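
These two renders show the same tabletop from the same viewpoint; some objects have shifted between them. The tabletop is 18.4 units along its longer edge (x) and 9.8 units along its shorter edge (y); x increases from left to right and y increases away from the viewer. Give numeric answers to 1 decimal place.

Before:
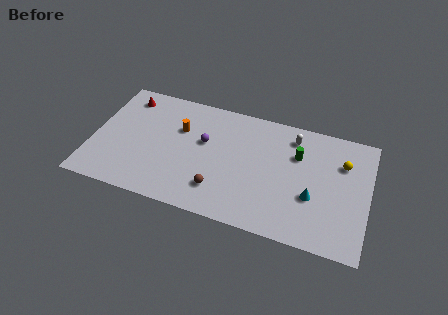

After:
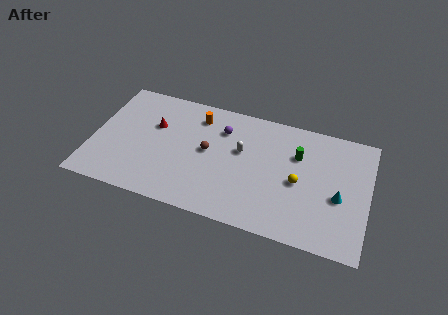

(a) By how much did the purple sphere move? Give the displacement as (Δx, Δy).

(1.1, 1.4)

The purple sphere was at about (7.4, 5.9) and moved to about (8.5, 7.3).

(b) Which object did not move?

the green cylinder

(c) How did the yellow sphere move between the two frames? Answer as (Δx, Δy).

(-2.8, -2.4)

The yellow sphere started near (16.6, 6.9) and ended near (13.8, 4.5).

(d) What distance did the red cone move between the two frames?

2.8

The red cone moved from about (1.9, 8.2) to (4.0, 6.3), a distance of √(2.1² + 1.9²) ≈ 2.8.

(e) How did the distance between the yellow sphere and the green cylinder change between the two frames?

-0.8

They were about 3.0 units apart before and 2.2 after — 0.8 units closer together.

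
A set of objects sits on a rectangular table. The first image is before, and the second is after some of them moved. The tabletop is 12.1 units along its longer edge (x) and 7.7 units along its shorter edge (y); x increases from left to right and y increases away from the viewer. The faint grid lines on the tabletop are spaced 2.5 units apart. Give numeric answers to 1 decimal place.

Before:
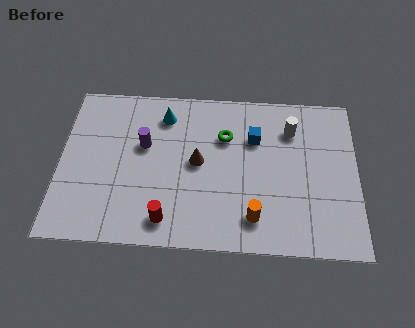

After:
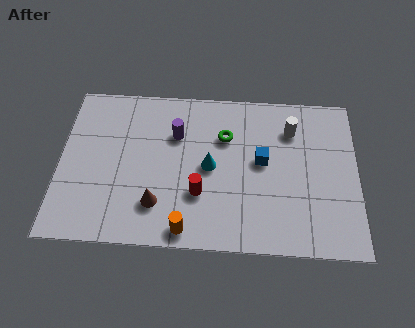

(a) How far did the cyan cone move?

3.1

The cyan cone moved from about (4.2, 6.2) to (6.1, 3.8), a distance of √(1.9² + 2.4²) ≈ 3.1.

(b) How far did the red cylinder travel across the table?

1.8

From (4.4, 1.2) to (5.7, 2.5), the red cylinder covered √(1.3² + 1.3²) ≈ 1.8 units.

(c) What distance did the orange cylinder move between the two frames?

2.8

The orange cylinder moved from about (7.9, 1.5) to (5.2, 0.8), a distance of √(2.7² + 0.7²) ≈ 2.8.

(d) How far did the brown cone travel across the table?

2.6

From (5.6, 4.0) to (4.0, 1.9), the brown cone covered √(1.6² + 2.1²) ≈ 2.6 units.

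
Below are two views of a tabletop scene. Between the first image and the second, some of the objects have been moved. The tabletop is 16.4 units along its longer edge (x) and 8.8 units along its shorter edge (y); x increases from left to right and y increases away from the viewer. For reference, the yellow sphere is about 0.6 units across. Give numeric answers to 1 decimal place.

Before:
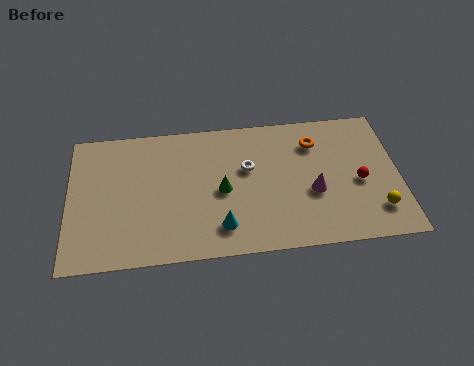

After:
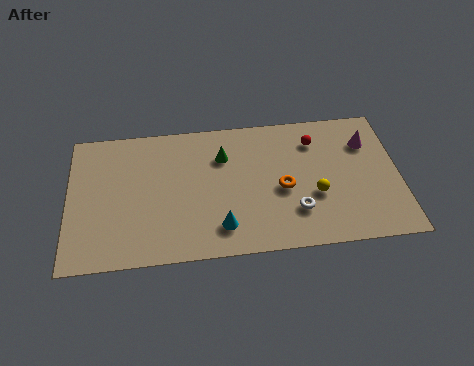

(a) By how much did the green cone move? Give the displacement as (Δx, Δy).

(0.1, 2.2)

The green cone was at about (7.6, 4.1) and moved to about (7.7, 6.3).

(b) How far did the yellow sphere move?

3.3

The yellow sphere moved from about (15.2, 2.0) to (12.2, 3.3), a distance of √(3.0² + 1.3²) ≈ 3.3.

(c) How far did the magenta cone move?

4.0

The magenta cone was near (12.1, 3.5) before and (14.9, 6.4) after, so it travelled √(2.8² + 2.9²) ≈ 4.0 units.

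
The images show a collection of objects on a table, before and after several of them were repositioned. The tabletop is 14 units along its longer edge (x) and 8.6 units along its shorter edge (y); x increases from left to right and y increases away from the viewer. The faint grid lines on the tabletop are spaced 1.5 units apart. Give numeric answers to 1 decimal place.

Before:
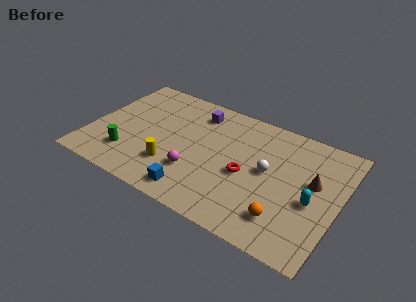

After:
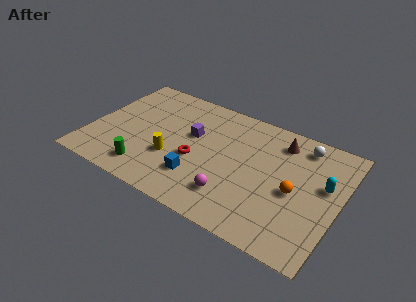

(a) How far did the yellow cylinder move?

0.6

From (4.9, 2.4) to (4.8, 3.0), the yellow cylinder covered √(0.1² + 0.6²) ≈ 0.6 units.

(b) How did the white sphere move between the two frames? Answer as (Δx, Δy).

(1.6, 2.7)

The white sphere started near (10.0, 4.6) and ended near (11.6, 7.3).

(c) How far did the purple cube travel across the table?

1.8

The purple cube moved from about (5.6, 7.0) to (5.6, 5.2), a distance of √(0.0² + 1.8²) ≈ 1.8.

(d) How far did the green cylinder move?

1.3

The green cylinder moved from about (2.4, 2.1) to (3.6, 1.5), a distance of √(1.2² + 0.6²) ≈ 1.3.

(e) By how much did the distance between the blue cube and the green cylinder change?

-1.2

The distance was about 4.1 in the first image and 2.9 in the second, so they moved 1.2 units closer together.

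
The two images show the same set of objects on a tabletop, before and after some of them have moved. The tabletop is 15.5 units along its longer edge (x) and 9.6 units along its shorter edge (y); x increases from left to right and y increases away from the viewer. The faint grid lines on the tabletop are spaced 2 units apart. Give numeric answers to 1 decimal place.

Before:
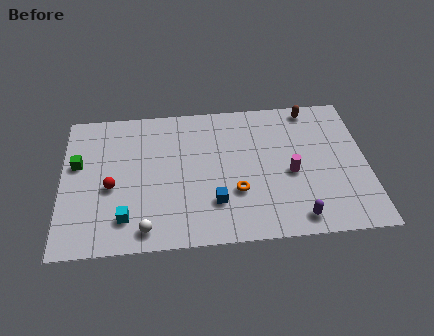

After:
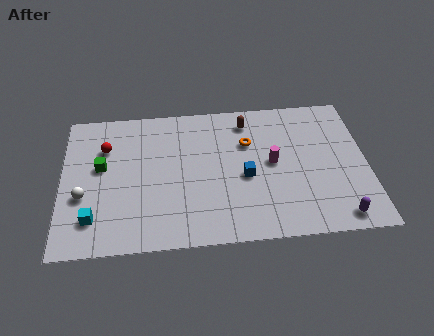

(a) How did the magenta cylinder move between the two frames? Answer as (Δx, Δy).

(-0.9, 0.8)

The magenta cylinder started near (11.6, 4.2) and ended near (10.7, 5.0).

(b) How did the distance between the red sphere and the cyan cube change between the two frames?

+2.5

They were about 2.2 units apart before and 4.7 after — 2.5 units further apart.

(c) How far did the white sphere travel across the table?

3.9

From (4.2, 1.2) to (1.1, 3.6), the white sphere covered √(3.1² + 2.4²) ≈ 3.9 units.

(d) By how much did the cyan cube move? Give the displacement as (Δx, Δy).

(-1.6, 0.1)

The cyan cube was at about (3.2, 2.0) and moved to about (1.6, 2.1).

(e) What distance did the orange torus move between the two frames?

3.4

The orange torus moved from about (8.8, 3.2) to (9.5, 6.5), a distance of √(0.7² + 3.3²) ≈ 3.4.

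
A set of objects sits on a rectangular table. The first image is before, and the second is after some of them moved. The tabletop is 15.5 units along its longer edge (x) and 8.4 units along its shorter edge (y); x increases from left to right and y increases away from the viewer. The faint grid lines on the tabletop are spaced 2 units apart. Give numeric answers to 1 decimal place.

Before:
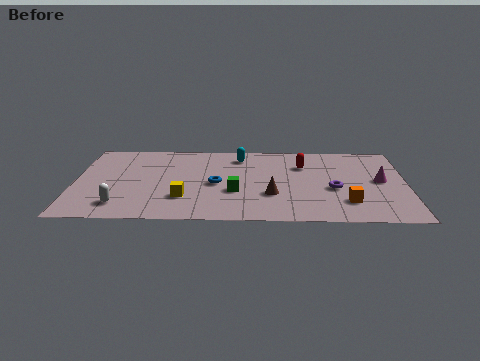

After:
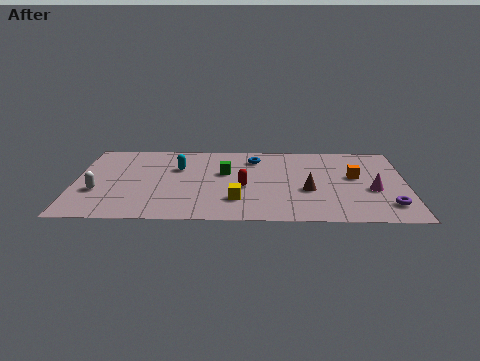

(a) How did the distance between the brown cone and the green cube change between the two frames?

+2.6

Before: roughly 1.7 units apart; after: 4.3. That's 2.6 units further apart.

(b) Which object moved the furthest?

the red capsule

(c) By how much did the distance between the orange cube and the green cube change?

+0.8

They were about 5.3 units apart before and 6.1 after — 0.8 units further apart.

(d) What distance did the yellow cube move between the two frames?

2.5

From (5.1, 2.4) to (7.6, 2.2), the yellow cube covered √(2.5² + 0.2²) ≈ 2.5 units.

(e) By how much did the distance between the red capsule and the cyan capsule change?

+0.6

They were about 3.1 units apart before and 3.7 after — 0.6 units further apart.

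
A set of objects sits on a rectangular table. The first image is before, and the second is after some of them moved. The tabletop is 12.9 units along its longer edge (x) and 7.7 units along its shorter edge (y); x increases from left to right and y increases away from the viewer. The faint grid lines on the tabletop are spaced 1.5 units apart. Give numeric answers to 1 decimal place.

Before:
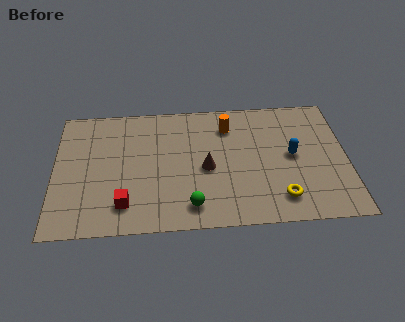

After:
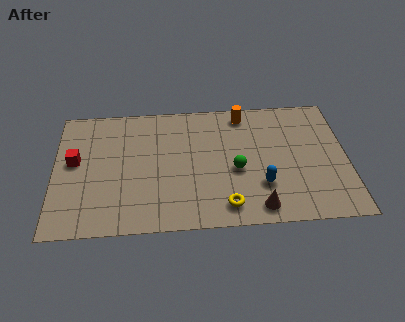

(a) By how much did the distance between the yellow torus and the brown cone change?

-2.4

They were about 3.8 units apart before and 1.4 after — 2.4 units closer together.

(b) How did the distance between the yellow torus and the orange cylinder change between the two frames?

+0.6

Before: roughly 5.0 units apart; after: 5.6. That's 0.6 units further apart.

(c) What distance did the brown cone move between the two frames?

3.3

The brown cone moved from about (6.7, 3.5) to (8.9, 1.0), a distance of √(2.2² + 2.5²) ≈ 3.3.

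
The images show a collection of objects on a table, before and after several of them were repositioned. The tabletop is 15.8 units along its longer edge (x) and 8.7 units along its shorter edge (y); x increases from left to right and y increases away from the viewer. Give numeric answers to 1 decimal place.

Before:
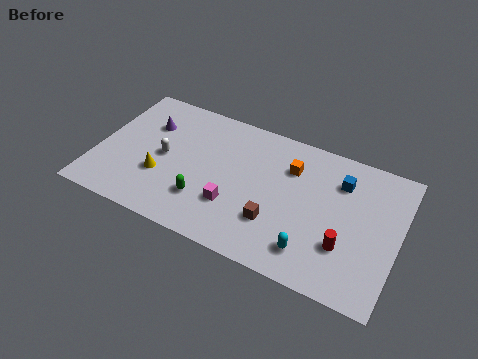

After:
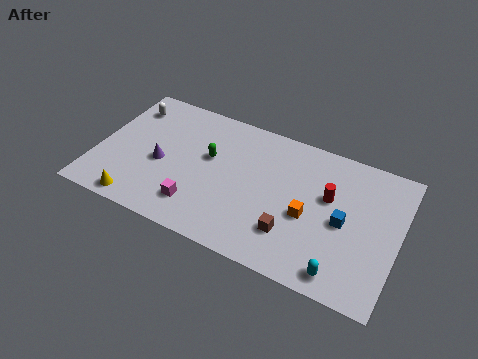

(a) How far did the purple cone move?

2.5

The purple cone was near (2.4, 6.1) before and (3.4, 3.8) after, so it travelled √(1.0² + 2.3²) ≈ 2.5 units.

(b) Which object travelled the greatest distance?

the white capsule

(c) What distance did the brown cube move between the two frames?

0.9

The brown cube was near (9.6, 2.6) before and (10.5, 2.3) after, so it travelled √(0.9² + 0.3²) ≈ 0.9 units.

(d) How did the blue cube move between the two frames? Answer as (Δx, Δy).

(0.4, -2.4)

From the two frames, the blue cube sits at roughly (12.6, 6.5) before and (13.0, 4.1) after.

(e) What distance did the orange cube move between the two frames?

2.9

The orange cube moved from about (10.0, 6.3) to (11.2, 3.7), a distance of √(1.2² + 2.6²) ≈ 2.9.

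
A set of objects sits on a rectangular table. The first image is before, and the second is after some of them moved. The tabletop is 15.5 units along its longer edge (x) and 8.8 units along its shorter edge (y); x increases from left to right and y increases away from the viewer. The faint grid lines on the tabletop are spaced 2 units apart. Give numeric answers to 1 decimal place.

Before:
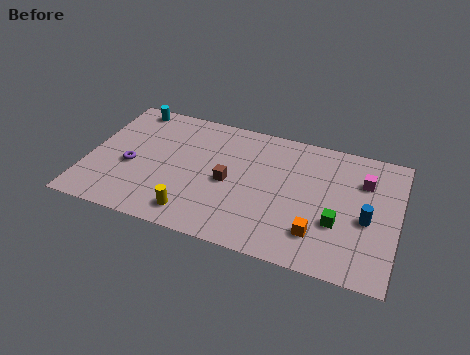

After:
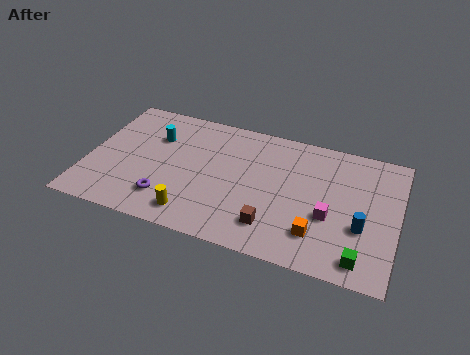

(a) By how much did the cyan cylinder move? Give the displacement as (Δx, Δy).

(1.5, -1.8)

The cyan cylinder started near (1.7, 7.9) and ended near (3.2, 6.1).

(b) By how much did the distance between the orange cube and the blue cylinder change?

-0.5

Before: roughly 2.9 units apart; after: 2.4. That's 0.5 units closer together.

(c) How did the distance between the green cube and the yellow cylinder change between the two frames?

+1.1

They were about 7.2 units apart before and 8.3 after — 1.1 units further apart.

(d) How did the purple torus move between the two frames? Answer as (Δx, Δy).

(2.0, -1.7)

The purple torus started near (2.2, 3.7) and ended near (4.2, 2.0).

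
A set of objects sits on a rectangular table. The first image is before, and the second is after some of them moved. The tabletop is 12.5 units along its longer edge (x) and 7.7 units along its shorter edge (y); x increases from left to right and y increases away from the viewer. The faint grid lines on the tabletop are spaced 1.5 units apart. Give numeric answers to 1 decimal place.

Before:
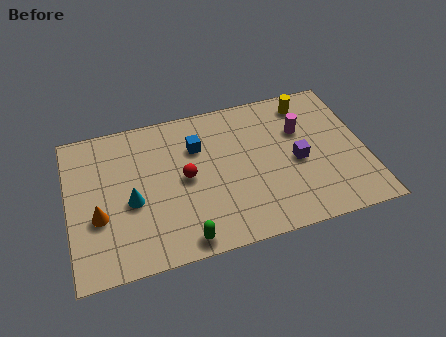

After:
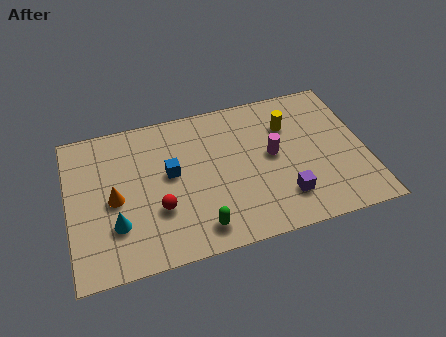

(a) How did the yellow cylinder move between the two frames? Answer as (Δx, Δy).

(-0.9, -1.0)

From the two frames, the yellow cylinder sits at roughly (10.3, 6.5) before and (9.4, 5.5) after.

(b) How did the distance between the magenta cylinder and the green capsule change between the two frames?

-2.4

They were about 6.8 units apart before and 4.4 after — 2.4 units closer together.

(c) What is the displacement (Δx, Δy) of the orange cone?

(0.7, 0.7)

The orange cone was at about (1.2, 2.9) and moved to about (1.9, 3.6).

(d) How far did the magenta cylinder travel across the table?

1.6

The magenta cylinder was near (9.9, 5.1) before and (8.6, 4.1) after, so it travelled √(1.3² + 1.0²) ≈ 1.6 units.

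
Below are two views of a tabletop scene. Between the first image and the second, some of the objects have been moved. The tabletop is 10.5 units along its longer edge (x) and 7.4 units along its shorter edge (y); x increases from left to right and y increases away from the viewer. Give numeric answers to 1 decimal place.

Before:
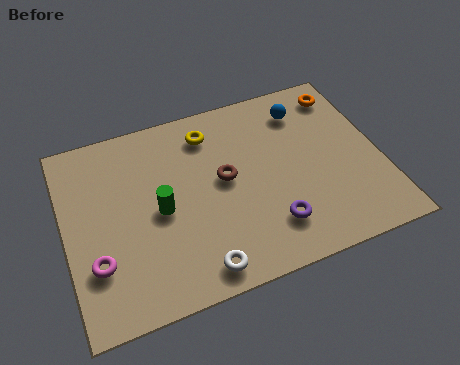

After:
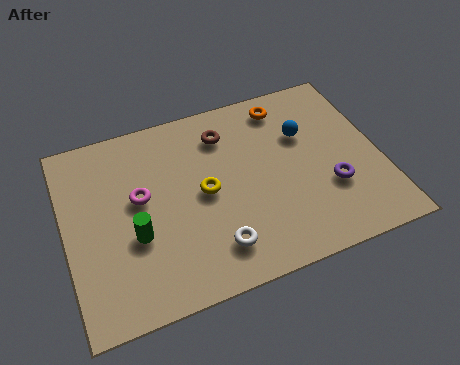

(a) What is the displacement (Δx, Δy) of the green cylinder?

(-0.9, -0.7)

From the two frames, the green cylinder sits at roughly (3.1, 3.5) before and (2.2, 2.8) after.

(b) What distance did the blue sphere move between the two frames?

1.0

The blue sphere was near (8.2, 5.9) before and (8.1, 4.9) after, so it travelled √(0.1² + 1.0²) ≈ 1.0 units.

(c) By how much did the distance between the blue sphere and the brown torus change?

-0.7

Before: roughly 3.5 units apart; after: 2.8. That's 0.7 units closer together.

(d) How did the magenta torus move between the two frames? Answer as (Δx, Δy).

(1.6, 2.0)

The magenta torus started near (0.9, 2.2) and ended near (2.5, 4.2).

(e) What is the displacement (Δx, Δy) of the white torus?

(0.6, 0.6)

The white torus was at about (4.1, 0.9) and moved to about (4.7, 1.5).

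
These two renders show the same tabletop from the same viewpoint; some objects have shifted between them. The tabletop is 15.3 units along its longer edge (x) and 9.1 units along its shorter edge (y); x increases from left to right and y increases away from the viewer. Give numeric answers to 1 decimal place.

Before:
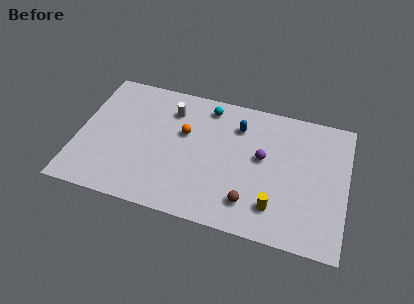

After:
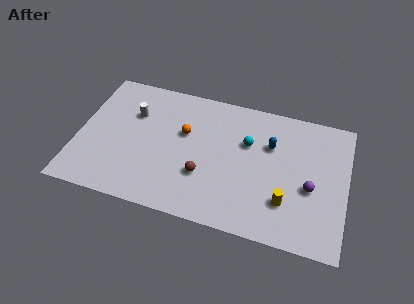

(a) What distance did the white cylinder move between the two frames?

2.2

The white cylinder was near (5.1, 7.0) before and (3.0, 6.2) after, so it travelled √(2.1² + 0.8²) ≈ 2.2 units.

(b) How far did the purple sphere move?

3.1

The purple sphere moved from about (10.5, 5.1) to (13.3, 3.8), a distance of √(2.8² + 1.3²) ≈ 3.1.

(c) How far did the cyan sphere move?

3.1

The cyan sphere moved from about (7.2, 7.8) to (9.6, 5.9), a distance of √(2.4² + 1.9²) ≈ 3.1.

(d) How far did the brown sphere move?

2.9

The brown sphere was near (10.0, 1.9) before and (7.3, 3.0) after, so it travelled √(2.7² + 1.1²) ≈ 2.9 units.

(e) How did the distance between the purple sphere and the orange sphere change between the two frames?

+3.0

Before: roughly 4.5 units apart; after: 7.5. That's 3.0 units further apart.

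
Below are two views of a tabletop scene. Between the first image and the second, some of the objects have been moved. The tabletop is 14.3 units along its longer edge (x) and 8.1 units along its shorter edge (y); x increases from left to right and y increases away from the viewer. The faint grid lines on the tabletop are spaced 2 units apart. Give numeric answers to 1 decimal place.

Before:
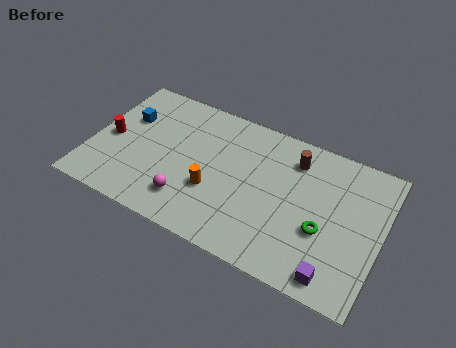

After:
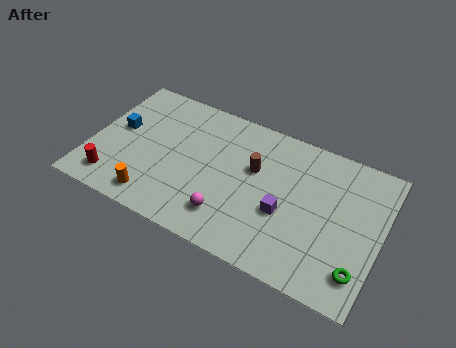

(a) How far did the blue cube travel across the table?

0.9

The blue cube moved from about (1.5, 5.3) to (1.2, 4.5), a distance of √(0.3² + 0.8²) ≈ 0.9.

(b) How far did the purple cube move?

3.5

The purple cube moved from about (12.4, 1.0) to (9.7, 3.2), a distance of √(2.7² + 2.2²) ≈ 3.5.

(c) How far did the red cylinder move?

2.5

From (0.9, 3.8) to (1.4, 1.4), the red cylinder covered √(0.5² + 2.4²) ≈ 2.5 units.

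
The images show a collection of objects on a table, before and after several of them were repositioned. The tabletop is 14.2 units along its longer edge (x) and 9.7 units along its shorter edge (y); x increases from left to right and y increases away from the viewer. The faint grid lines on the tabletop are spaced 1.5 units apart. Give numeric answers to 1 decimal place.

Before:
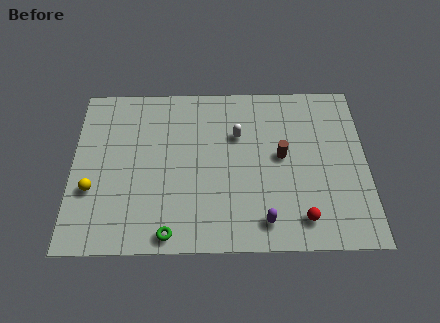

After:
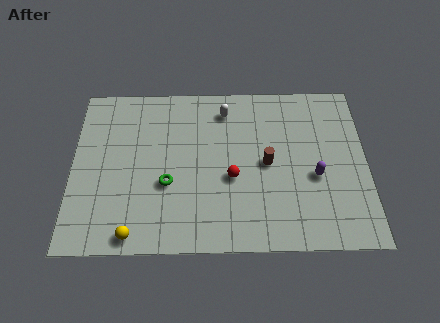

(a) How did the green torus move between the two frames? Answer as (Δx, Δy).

(-0.1, 2.8)

The green torus started near (4.7, 0.9) and ended near (4.6, 3.7).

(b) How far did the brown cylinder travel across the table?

0.8

The brown cylinder moved from about (10.1, 5.2) to (9.4, 4.8), a distance of √(0.7² + 0.4²) ≈ 0.8.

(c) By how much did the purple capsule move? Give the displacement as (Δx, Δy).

(2.5, 2.5)

The purple capsule started near (9.2, 1.5) and ended near (11.7, 4.0).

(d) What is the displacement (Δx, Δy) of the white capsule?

(-0.6, 1.5)

From the two frames, the white capsule sits at roughly (8.0, 6.5) before and (7.4, 8.0) after.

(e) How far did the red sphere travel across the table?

4.1

From (11.0, 1.6) to (7.7, 4.0), the red sphere covered √(3.3² + 2.4²) ≈ 4.1 units.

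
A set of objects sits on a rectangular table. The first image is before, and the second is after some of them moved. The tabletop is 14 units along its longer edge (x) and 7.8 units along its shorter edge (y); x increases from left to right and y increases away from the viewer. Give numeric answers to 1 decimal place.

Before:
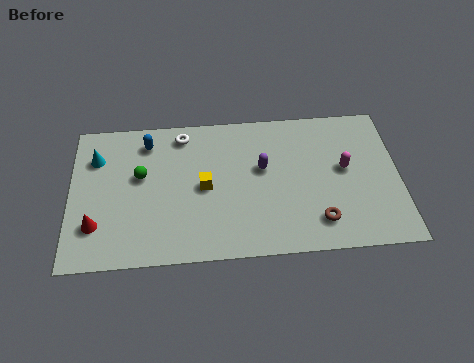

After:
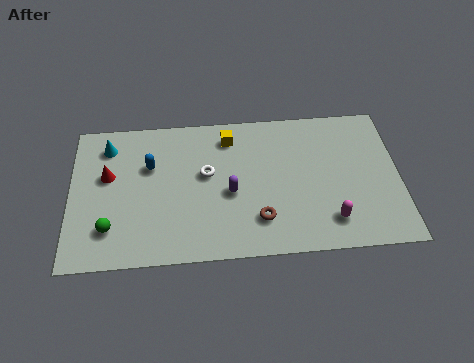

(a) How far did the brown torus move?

2.5

From (10.5, 1.6) to (8.0, 1.9), the brown torus covered √(2.5² + 0.3²) ≈ 2.5 units.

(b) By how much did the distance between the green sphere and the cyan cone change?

+2.2

Before: roughly 2.2 units apart; after: 4.4. That's 2.2 units further apart.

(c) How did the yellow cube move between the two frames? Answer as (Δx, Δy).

(1.1, 2.6)

The yellow cube started near (5.7, 3.8) and ended near (6.8, 6.4).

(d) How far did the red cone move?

2.6

The red cone moved from about (1.1, 2.1) to (1.6, 4.7), a distance of √(0.5² + 2.6²) ≈ 2.6.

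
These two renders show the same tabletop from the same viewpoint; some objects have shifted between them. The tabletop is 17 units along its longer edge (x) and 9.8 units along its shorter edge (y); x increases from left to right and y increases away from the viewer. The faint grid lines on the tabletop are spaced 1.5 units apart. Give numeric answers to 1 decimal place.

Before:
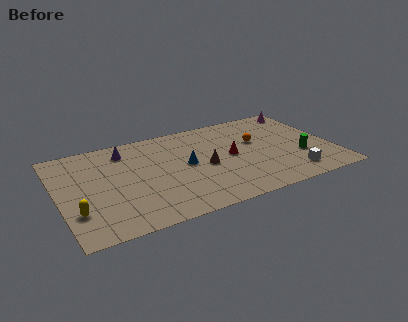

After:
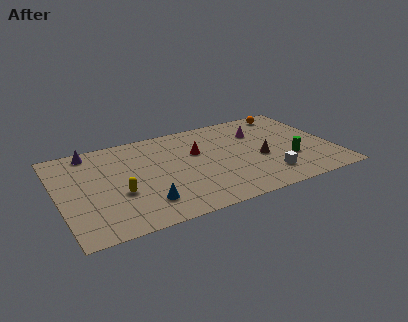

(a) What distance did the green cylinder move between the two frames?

0.7

The green cylinder was near (14.9, 3.4) before and (14.2, 3.3) after, so it travelled √(0.7² + 0.1²) ≈ 0.7 units.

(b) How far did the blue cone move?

4.1

The blue cone moved from about (7.9, 5.1) to (5.0, 2.2), a distance of √(2.9² + 2.9²) ≈ 4.1.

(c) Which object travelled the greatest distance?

the blue cone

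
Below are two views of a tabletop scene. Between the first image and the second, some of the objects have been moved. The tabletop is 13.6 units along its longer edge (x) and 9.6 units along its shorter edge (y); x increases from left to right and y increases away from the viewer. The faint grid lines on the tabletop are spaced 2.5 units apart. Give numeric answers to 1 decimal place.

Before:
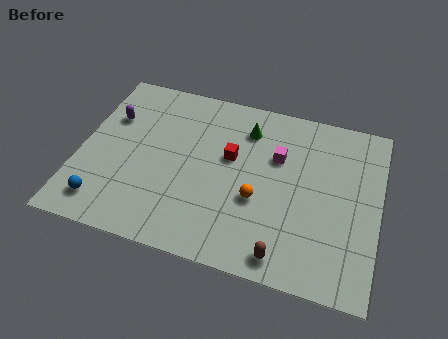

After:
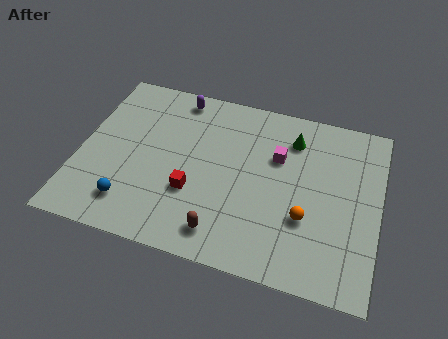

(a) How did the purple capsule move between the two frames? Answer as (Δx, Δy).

(2.9, 2.0)

The purple capsule started near (1.2, 6.5) and ended near (4.1, 8.5).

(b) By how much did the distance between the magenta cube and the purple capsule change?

-2.4

Before: roughly 7.7 units apart; after: 5.3. That's 2.4 units closer together.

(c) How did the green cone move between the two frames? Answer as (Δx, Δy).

(2.1, 0.0)

The green cone started near (7.4, 7.5) and ended near (9.5, 7.5).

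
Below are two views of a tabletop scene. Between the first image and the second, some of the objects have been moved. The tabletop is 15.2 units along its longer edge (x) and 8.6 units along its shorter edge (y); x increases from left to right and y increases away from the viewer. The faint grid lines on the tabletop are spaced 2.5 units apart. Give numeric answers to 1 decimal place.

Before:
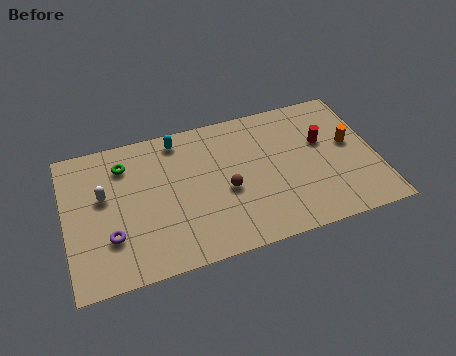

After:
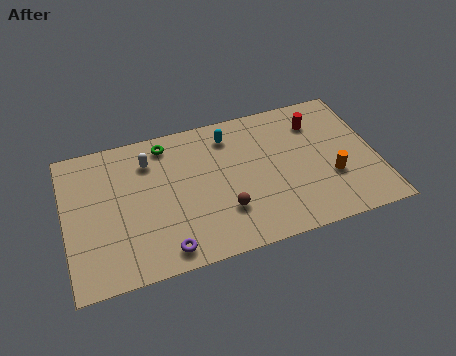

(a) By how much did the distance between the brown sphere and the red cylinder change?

+1.2

They were about 5.2 units apart before and 6.4 after — 1.2 units further apart.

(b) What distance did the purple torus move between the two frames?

2.9

From (2.1, 2.6) to (4.6, 1.1), the purple torus covered √(2.5² + 1.5²) ≈ 2.9 units.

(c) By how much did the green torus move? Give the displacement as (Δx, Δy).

(2.1, 0.7)

The green torus was at about (3.0, 6.7) and moved to about (5.1, 7.4).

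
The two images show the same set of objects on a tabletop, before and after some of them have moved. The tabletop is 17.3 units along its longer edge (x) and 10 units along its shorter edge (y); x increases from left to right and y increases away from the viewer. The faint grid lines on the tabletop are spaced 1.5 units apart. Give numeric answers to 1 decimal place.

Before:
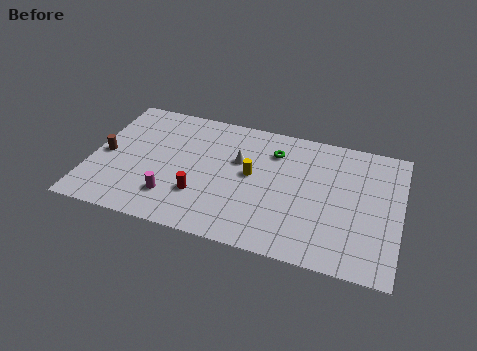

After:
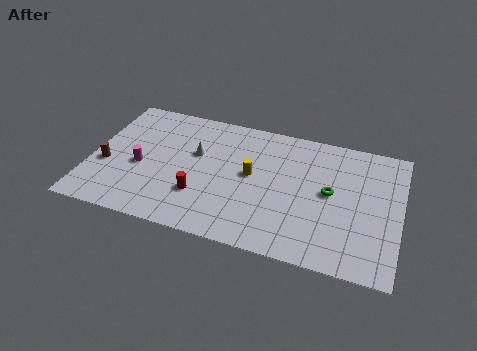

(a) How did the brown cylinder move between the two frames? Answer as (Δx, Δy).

(0.1, -0.8)

From the two frames, the brown cylinder sits at roughly (0.8, 4.7) before and (0.9, 3.9) after.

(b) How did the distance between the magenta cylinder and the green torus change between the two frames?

+3.2

The distance was about 7.4 in the first image and 10.6 in the second, so they moved 3.2 units further apart.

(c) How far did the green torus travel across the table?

4.0

The green torus was near (10.1, 7.6) before and (13.4, 5.3) after, so it travelled √(3.3² + 2.3²) ≈ 4.0 units.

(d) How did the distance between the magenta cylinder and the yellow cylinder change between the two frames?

+1.1

They were about 5.2 units apart before and 6.3 after — 1.1 units further apart.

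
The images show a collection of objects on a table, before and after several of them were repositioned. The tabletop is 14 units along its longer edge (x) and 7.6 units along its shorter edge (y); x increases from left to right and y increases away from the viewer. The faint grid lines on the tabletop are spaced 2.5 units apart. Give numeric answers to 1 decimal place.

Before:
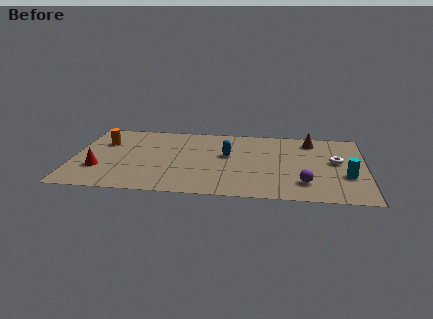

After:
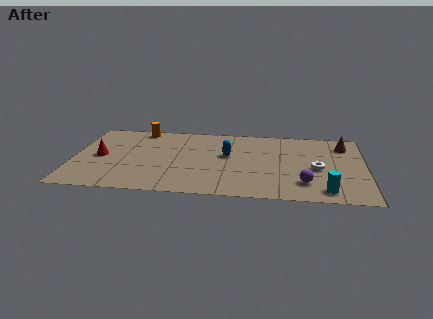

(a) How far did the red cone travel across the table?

1.3

The red cone was near (1.3, 2.4) before and (1.3, 3.7) after, so it travelled √(0.0² + 1.3²) ≈ 1.3 units.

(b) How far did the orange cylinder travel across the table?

2.3

From (1.4, 5.2) to (3.1, 6.8), the orange cylinder covered √(1.7² + 1.6²) ≈ 2.3 units.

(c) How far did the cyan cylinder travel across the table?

1.9

The cyan cylinder was near (13.1, 2.7) before and (12.1, 1.1) after, so it travelled √(1.0² + 1.6²) ≈ 1.9 units.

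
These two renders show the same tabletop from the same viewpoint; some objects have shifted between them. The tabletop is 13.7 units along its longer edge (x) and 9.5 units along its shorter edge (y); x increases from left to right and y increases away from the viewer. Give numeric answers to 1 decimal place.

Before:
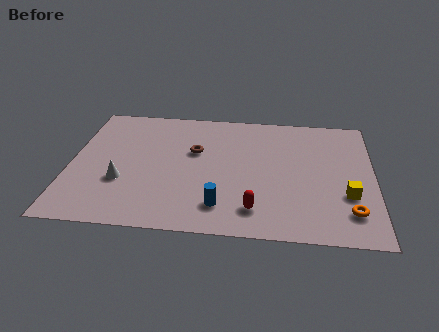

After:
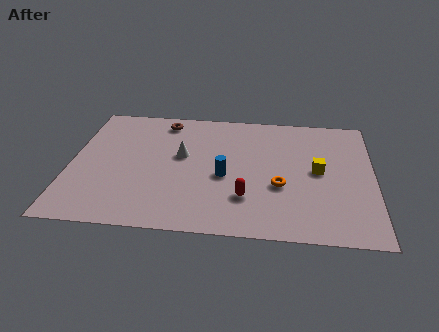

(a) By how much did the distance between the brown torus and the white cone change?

-1.3

They were about 4.1 units apart before and 2.8 after — 1.3 units closer together.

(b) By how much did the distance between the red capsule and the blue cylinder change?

+0.3

The distance was about 1.5 in the first image and 1.8 in the second, so they moved 0.3 units further apart.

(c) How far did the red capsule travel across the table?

0.9

The red capsule was near (8.4, 1.8) before and (8.0, 2.6) after, so it travelled √(0.4² + 0.8²) ≈ 0.9 units.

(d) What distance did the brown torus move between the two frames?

2.7

From (5.6, 5.9) to (4.1, 8.2), the brown torus covered √(1.5² + 2.3²) ≈ 2.7 units.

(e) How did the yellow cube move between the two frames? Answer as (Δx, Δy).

(-1.3, 1.7)

The yellow cube started near (12.5, 3.2) and ended near (11.2, 4.9).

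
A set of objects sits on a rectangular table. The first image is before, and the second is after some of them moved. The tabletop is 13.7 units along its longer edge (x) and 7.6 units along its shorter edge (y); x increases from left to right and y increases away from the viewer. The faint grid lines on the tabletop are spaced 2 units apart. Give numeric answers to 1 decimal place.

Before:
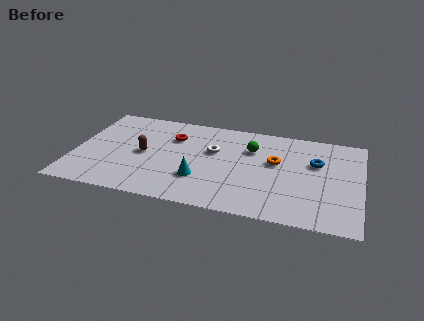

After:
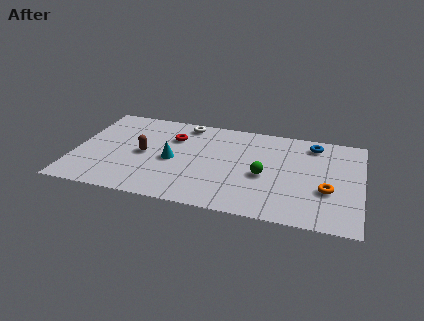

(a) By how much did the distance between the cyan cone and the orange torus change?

+3.3

Before: roughly 4.1 units apart; after: 7.4. That's 3.3 units further apart.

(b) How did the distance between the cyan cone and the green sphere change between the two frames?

+0.6

Before: roughly 3.8 units apart; after: 4.4. That's 0.6 units further apart.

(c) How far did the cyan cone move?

1.8

The cyan cone was near (6.1, 2.3) before and (4.7, 3.5) after, so it travelled √(1.4² + 1.2²) ≈ 1.8 units.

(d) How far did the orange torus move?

3.0

From (9.6, 4.5) to (12.1, 2.8), the orange torus covered √(2.5² + 1.7²) ≈ 3.0 units.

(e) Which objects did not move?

the brown capsule and the red torus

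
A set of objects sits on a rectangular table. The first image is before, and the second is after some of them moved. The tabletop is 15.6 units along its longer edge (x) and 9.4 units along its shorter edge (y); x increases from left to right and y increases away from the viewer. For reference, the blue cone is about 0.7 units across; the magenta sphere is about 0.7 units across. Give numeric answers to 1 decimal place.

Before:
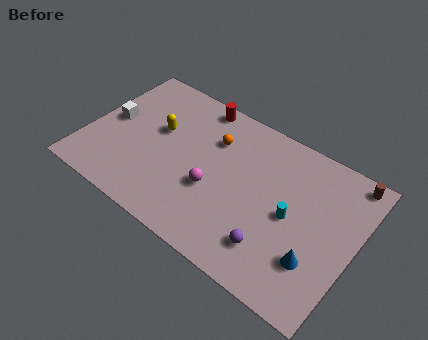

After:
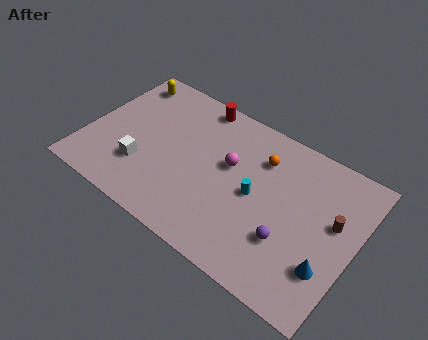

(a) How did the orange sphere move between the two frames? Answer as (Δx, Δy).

(2.8, 0.3)

The orange sphere started near (7.0, 6.7) and ended near (9.8, 7.0).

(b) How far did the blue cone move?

0.7

From (13.7, 2.7) to (14.4, 2.7), the blue cone covered √(0.7² + 0.0²) ≈ 0.7 units.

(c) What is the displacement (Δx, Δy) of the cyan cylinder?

(-2.1, 0.1)

The cyan cylinder was at about (12.0, 4.5) and moved to about (9.9, 4.6).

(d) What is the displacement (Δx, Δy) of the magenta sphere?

(0.6, 2.0)

The magenta sphere started near (7.6, 3.6) and ended near (8.2, 5.6).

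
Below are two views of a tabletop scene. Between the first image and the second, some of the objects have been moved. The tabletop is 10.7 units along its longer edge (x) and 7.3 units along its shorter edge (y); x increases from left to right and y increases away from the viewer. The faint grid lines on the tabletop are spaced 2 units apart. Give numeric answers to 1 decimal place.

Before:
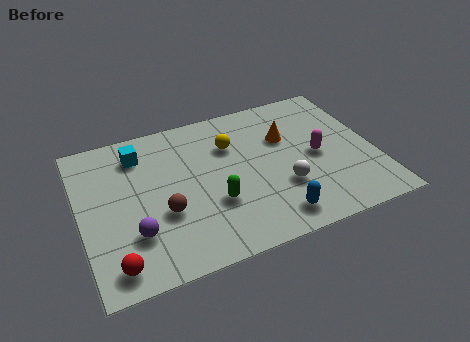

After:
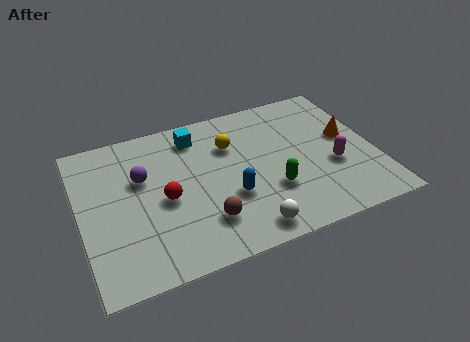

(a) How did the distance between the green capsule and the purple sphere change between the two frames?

+2.1

Before: roughly 2.9 units apart; after: 5.0. That's 2.1 units further apart.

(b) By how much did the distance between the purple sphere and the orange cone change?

+1.1

Before: roughly 6.4 units apart; after: 7.5. That's 1.1 units further apart.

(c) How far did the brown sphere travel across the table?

1.7

From (2.9, 2.7) to (4.3, 1.8), the brown sphere covered √(1.4² + 0.9²) ≈ 1.7 units.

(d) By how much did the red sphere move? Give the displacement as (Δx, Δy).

(2.0, 2.3)

From the two frames, the red sphere sits at roughly (1.0, 1.0) before and (3.0, 3.3) after.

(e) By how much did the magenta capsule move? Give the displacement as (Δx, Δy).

(0.5, -0.7)

The magenta capsule started near (8.6, 3.5) and ended near (9.1, 2.8).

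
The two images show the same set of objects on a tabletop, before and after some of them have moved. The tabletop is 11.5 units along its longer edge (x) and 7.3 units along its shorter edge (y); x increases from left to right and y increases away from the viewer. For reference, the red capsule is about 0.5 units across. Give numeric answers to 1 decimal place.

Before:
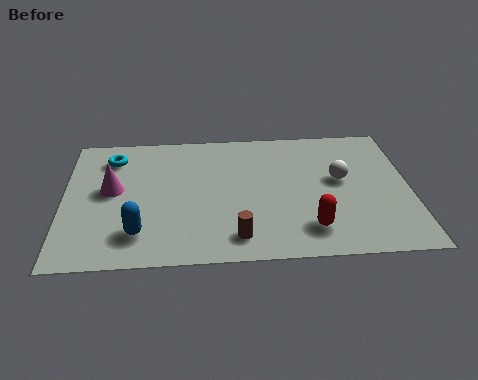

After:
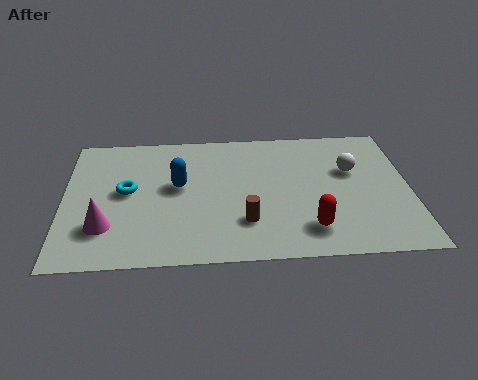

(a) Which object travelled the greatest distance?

the blue capsule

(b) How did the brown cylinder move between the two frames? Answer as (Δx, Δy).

(0.3, 0.8)

The brown cylinder was at about (5.7, 1.2) and moved to about (6.0, 2.0).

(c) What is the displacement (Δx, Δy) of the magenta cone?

(-0.2, -2.0)

The magenta cone was at about (1.6, 4.0) and moved to about (1.4, 2.0).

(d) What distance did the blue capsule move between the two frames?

2.8

The blue capsule moved from about (2.5, 1.6) to (3.8, 4.1), a distance of √(1.3² + 2.5²) ≈ 2.8.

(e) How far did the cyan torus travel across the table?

2.0

The cyan torus moved from about (1.6, 5.8) to (2.1, 3.9), a distance of √(0.5² + 1.9²) ≈ 2.0.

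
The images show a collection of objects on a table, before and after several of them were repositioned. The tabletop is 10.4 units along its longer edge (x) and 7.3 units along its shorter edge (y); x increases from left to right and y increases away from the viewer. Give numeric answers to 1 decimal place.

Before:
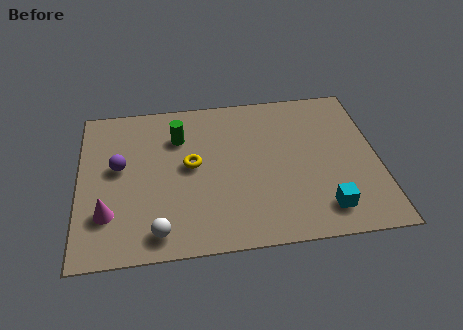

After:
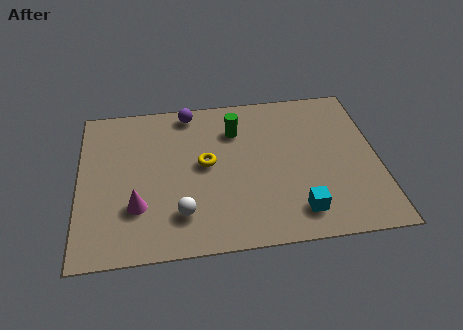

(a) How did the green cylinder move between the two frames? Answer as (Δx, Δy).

(2.0, 0.1)

The green cylinder was at about (3.5, 5.3) and moved to about (5.5, 5.4).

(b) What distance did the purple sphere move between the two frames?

3.5

From (1.4, 4.1) to (3.9, 6.5), the purple sphere covered √(2.5² + 2.4²) ≈ 3.5 units.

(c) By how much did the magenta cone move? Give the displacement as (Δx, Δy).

(1.0, 0.2)

The magenta cone started near (1.0, 2.0) and ended near (2.0, 2.2).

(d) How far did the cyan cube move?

0.9

From (8.4, 1.3) to (7.5, 1.3), the cyan cube covered √(0.9² + 0.0²) ≈ 0.9 units.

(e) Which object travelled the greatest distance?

the purple sphere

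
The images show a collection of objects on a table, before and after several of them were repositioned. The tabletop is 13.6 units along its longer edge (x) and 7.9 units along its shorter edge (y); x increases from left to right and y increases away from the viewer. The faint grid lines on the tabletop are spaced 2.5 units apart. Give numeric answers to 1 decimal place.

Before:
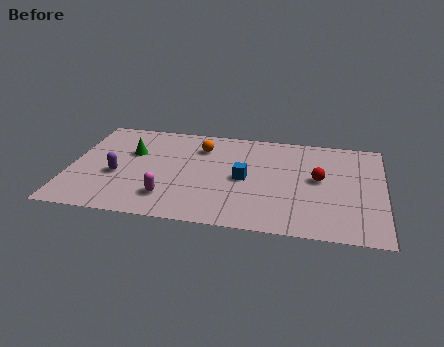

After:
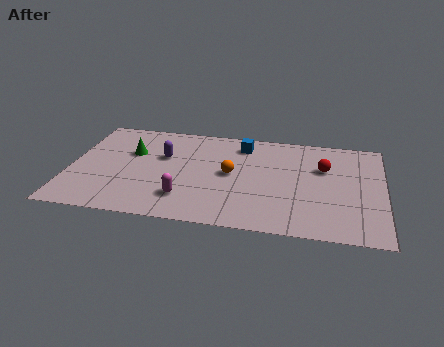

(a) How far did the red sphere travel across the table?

0.9

From (10.8, 4.3) to (11.0, 5.2), the red sphere covered √(0.2² + 0.9²) ≈ 0.9 units.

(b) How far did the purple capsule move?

2.6

The purple capsule was near (2.1, 3.2) before and (4.0, 5.0) after, so it travelled √(1.9² + 1.8²) ≈ 2.6 units.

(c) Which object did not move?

the green cone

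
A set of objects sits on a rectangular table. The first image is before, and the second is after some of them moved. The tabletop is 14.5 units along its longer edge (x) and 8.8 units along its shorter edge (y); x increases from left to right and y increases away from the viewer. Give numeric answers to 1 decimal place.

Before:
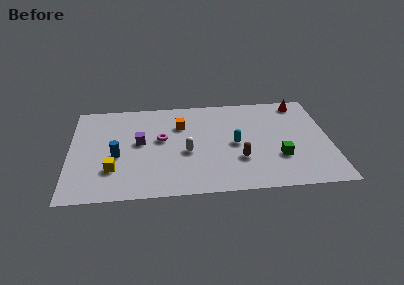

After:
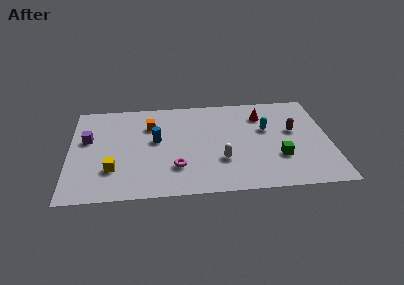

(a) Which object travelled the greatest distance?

the brown capsule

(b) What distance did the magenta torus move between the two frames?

2.7

The magenta torus was near (5.1, 5.0) before and (5.9, 2.4) after, so it travelled √(0.8² + 2.6²) ≈ 2.7 units.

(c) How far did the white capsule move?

2.1

From (6.5, 3.7) to (8.4, 2.8), the white capsule covered √(1.9² + 0.9²) ≈ 2.1 units.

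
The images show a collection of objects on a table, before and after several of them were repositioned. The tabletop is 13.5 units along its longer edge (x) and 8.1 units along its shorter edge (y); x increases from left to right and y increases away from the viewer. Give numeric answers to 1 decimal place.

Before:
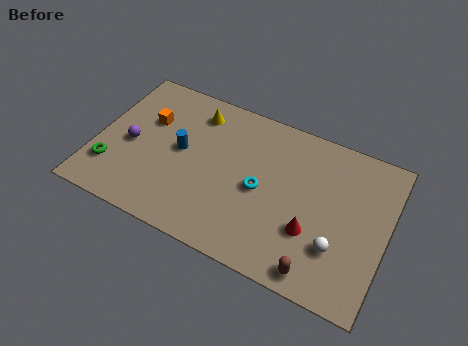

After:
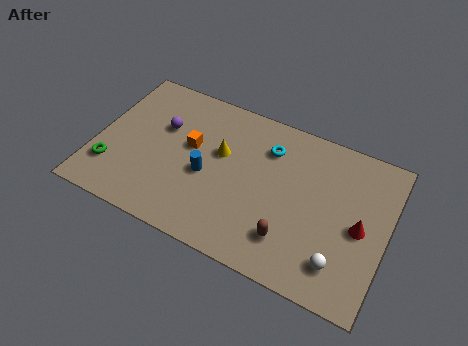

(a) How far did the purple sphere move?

2.0

From (1.6, 3.7) to (2.9, 5.2), the purple sphere covered √(1.3² + 1.5²) ≈ 2.0 units.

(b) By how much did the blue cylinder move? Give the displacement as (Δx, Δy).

(1.3, -0.8)

The blue cylinder was at about (3.9, 4.3) and moved to about (5.2, 3.5).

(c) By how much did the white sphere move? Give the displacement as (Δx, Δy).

(0.2, -0.7)

From the two frames, the white sphere sits at roughly (11.4, 2.4) before and (11.6, 1.7) after.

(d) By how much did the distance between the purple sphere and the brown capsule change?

-2.3

They were about 9.5 units apart before and 7.2 after — 2.3 units closer together.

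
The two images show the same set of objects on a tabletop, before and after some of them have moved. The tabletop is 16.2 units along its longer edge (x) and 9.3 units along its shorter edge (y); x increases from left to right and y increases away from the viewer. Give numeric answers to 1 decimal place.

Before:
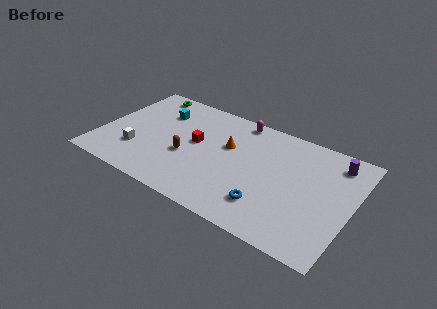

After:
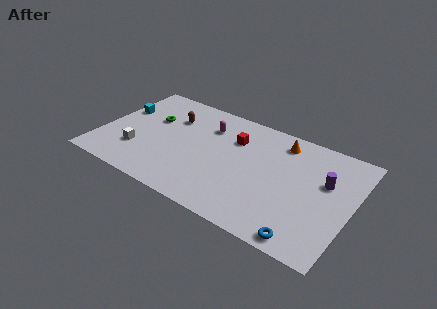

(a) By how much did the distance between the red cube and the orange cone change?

+1.0

Before: roughly 2.1 units apart; after: 3.1. That's 1.0 units further apart.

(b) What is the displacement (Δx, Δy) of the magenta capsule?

(-1.8, -1.5)

From the two frames, the magenta capsule sits at roughly (8.4, 8.4) before and (6.6, 6.9) after.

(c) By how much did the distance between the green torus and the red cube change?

+0.4

The distance was about 5.0 in the first image and 5.4 in the second, so they moved 0.4 units further apart.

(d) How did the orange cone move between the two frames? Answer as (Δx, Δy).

(3.2, 2.0)

The orange cone was at about (8.1, 5.8) and moved to about (11.3, 7.8).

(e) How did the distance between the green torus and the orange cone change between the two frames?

+2.1

Before: roughly 6.4 units apart; after: 8.5. That's 2.1 units further apart.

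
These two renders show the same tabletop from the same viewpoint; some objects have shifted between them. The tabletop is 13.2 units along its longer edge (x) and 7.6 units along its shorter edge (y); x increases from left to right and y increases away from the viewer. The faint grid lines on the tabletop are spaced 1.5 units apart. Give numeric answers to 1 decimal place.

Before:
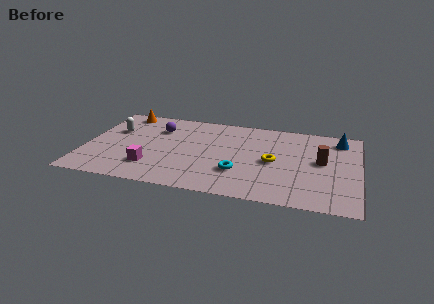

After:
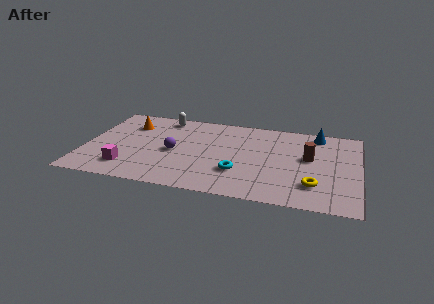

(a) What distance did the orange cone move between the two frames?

1.2

The orange cone was near (1.6, 6.7) before and (2.0, 5.6) after, so it travelled √(0.4² + 1.1²) ≈ 1.2 units.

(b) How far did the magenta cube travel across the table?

1.1

From (3.3, 1.9) to (2.2, 1.6), the magenta cube covered √(1.1² + 0.3²) ≈ 1.1 units.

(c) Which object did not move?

the cyan torus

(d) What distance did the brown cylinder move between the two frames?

0.6

The brown cylinder moved from about (11.4, 4.1) to (10.8, 4.3), a distance of √(0.6² + 0.2²) ≈ 0.6.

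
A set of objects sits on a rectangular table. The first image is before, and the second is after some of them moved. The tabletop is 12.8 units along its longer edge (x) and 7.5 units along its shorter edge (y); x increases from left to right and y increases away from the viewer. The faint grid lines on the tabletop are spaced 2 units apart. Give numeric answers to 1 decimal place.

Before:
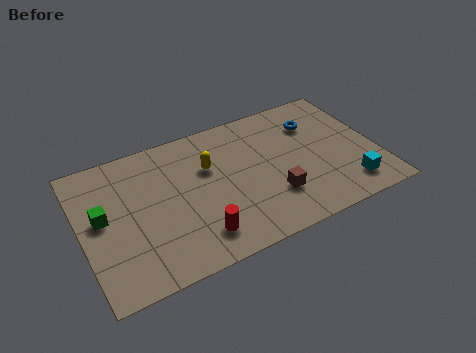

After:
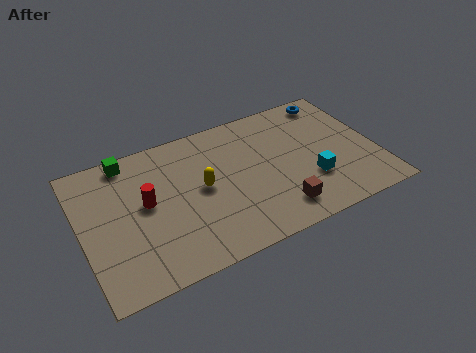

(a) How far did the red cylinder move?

3.2

The red cylinder moved from about (4.7, 1.5) to (2.8, 4.1), a distance of √(1.9² + 2.6²) ≈ 3.2.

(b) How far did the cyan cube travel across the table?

1.8

The cyan cube moved from about (11.3, 1.4) to (9.8, 2.4), a distance of √(1.5² + 1.0²) ≈ 1.8.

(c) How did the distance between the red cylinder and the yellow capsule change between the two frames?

-1.1

They were about 3.5 units apart before and 2.4 after — 1.1 units closer together.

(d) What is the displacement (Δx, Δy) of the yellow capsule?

(-0.4, -1.0)

The yellow capsule started near (5.6, 4.9) and ended near (5.2, 3.9).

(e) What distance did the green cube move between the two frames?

3.0

From (0.9, 4.1) to (2.3, 6.7), the green cube covered √(1.4² + 2.6²) ≈ 3.0 units.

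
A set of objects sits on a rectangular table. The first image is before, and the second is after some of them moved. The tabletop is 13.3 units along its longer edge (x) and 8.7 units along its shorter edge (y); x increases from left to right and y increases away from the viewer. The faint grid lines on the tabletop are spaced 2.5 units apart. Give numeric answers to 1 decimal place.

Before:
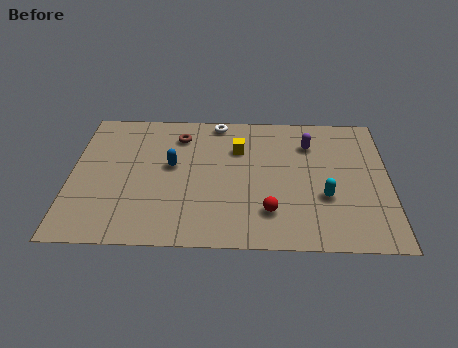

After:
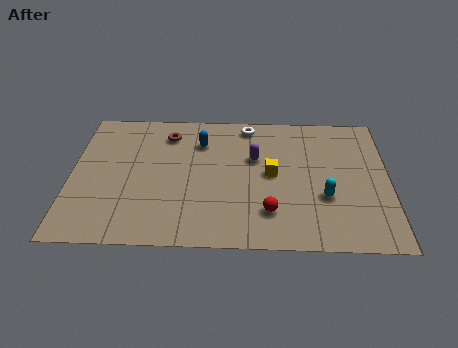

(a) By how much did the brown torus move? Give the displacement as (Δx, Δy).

(-0.5, 0.1)

The brown torus was at about (4.5, 6.9) and moved to about (4.0, 7.0).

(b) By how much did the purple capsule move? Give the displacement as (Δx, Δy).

(-2.3, -1.0)

The purple capsule was at about (10.0, 6.5) and moved to about (7.7, 5.5).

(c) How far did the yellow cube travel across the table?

2.1

The yellow cube was near (7.0, 6.1) before and (8.4, 4.5) after, so it travelled √(1.4² + 1.6²) ≈ 2.1 units.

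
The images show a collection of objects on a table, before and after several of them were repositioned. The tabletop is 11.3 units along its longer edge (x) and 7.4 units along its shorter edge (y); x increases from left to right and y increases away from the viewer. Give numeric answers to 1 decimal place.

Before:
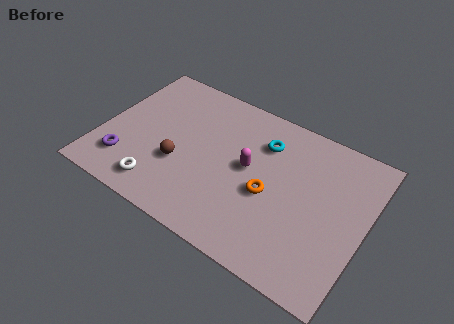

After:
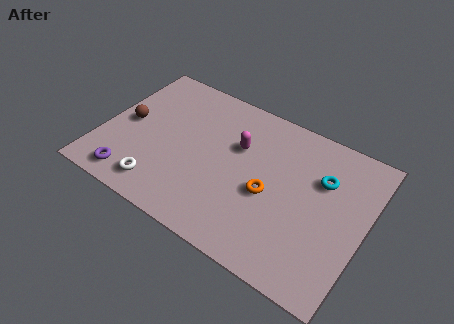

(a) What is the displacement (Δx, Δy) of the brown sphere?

(-2.5, 1.0)

The brown sphere started near (3.5, 2.7) and ended near (1.0, 3.7).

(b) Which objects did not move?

the white torus and the orange torus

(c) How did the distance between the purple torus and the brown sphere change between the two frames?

+0.4

The distance was about 2.4 in the first image and 2.8 in the second, so they moved 0.4 units further apart.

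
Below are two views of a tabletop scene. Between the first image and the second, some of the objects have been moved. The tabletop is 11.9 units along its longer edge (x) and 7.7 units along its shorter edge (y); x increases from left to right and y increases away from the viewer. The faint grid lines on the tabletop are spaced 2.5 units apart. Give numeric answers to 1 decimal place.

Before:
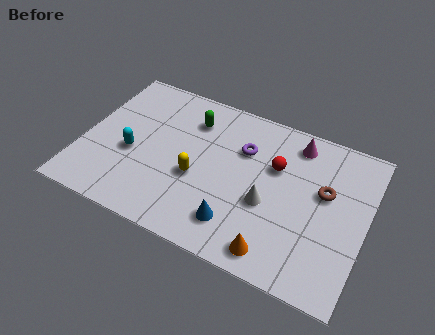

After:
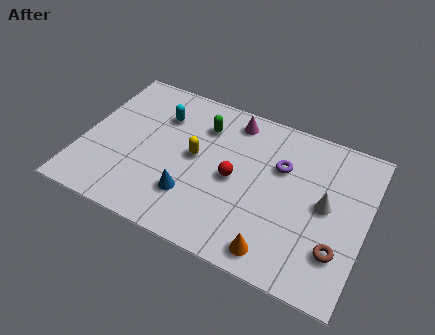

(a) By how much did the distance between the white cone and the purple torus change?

-0.3

The distance was about 2.6 in the first image and 2.3 in the second, so they moved 0.3 units closer together.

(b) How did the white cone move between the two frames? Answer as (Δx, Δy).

(2.3, 0.9)

The white cone started near (7.9, 3.1) and ended near (10.2, 4.0).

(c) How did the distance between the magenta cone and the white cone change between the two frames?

+1.4

The distance was about 3.5 in the first image and 4.9 in the second, so they moved 1.4 units further apart.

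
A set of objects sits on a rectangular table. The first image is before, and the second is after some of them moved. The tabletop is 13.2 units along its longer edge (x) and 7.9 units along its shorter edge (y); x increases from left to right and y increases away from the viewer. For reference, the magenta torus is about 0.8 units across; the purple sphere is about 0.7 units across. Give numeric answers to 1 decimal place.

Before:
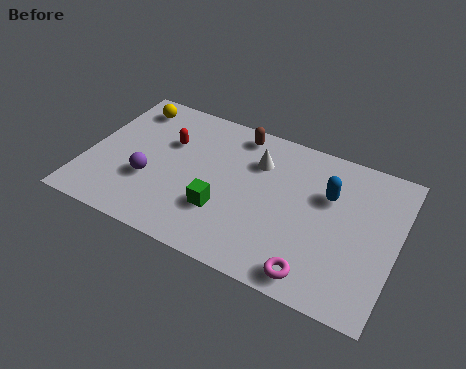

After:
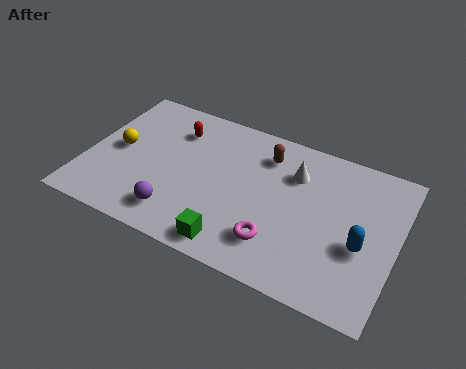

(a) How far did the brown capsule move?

1.5

The brown capsule was near (6.1, 6.9) before and (7.4, 6.2) after, so it travelled √(1.3² + 0.7²) ≈ 1.5 units.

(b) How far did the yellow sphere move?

2.6

The yellow sphere was near (1.4, 6.6) before and (1.3, 4.0) after, so it travelled √(0.1² + 2.6²) ≈ 2.6 units.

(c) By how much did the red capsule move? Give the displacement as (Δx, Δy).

(0.2, 0.8)

The red capsule was at about (3.3, 5.2) and moved to about (3.5, 6.0).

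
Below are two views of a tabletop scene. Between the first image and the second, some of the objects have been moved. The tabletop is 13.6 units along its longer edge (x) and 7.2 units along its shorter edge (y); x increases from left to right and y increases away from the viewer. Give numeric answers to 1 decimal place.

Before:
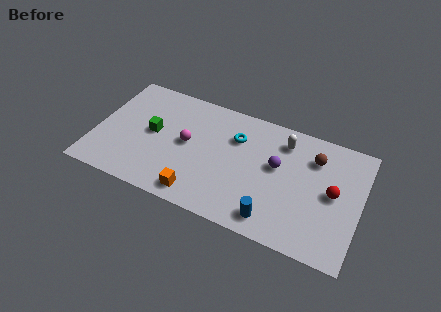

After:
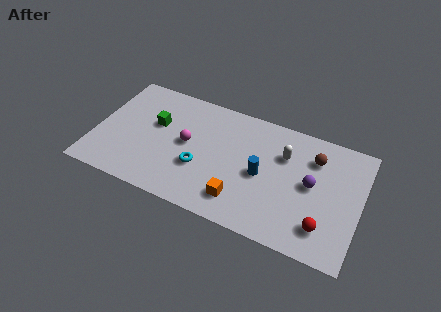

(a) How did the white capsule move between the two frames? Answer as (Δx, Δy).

(0.1, -0.8)

The white capsule was at about (9.5, 5.8) and moved to about (9.6, 5.0).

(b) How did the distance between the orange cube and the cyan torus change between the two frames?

-1.9

The distance was about 4.4 in the first image and 2.5 in the second, so they moved 1.9 units closer together.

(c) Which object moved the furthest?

the cyan torus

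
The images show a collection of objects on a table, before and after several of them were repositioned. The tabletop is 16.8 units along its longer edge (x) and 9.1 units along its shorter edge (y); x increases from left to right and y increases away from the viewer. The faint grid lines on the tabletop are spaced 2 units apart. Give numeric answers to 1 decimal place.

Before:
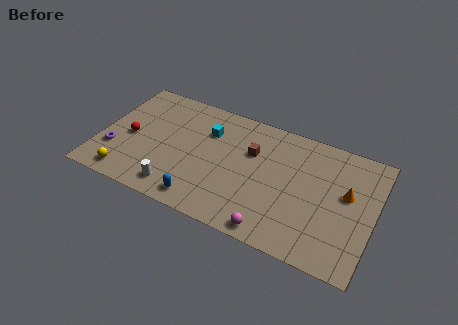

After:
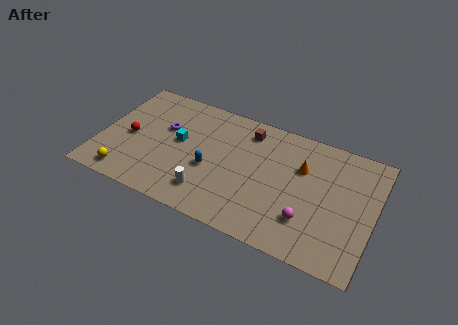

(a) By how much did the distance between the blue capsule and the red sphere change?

-0.6

The distance was about 5.7 in the first image and 5.1 in the second, so they moved 0.6 units closer together.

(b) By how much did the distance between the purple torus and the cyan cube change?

-5.3

Before: roughly 6.5 units apart; after: 1.2. That's 5.3 units closer together.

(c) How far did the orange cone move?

2.9

The orange cone was near (15.1, 5.3) before and (12.3, 6.1) after, so it travelled √(2.8² + 0.8²) ≈ 2.9 units.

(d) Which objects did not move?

the red sphere and the yellow sphere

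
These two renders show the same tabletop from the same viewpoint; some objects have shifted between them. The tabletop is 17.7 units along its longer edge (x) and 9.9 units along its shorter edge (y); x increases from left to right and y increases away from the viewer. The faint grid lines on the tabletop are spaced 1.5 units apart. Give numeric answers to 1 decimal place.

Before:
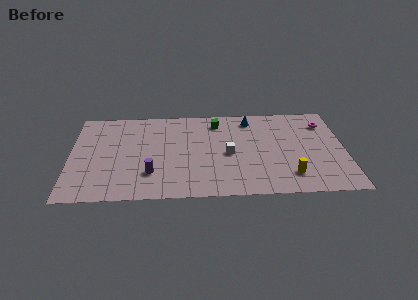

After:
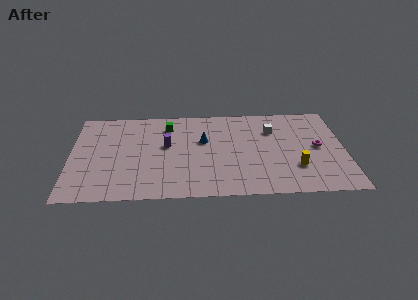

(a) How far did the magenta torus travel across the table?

2.6

The magenta torus was near (16.5, 7.7) before and (16.0, 5.1) after, so it travelled √(0.5² + 2.6²) ≈ 2.6 units.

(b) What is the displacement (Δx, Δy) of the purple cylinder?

(1.0, 3.0)

The purple cylinder started near (5.2, 2.7) and ended near (6.2, 5.7).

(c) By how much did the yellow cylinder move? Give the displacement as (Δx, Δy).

(0.4, 0.8)

The yellow cylinder started near (14.1, 2.1) and ended near (14.5, 2.9).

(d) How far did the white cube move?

3.8

The white cube moved from about (10.2, 4.6) to (13.1, 7.1), a distance of √(2.9² + 2.5²) ≈ 3.8.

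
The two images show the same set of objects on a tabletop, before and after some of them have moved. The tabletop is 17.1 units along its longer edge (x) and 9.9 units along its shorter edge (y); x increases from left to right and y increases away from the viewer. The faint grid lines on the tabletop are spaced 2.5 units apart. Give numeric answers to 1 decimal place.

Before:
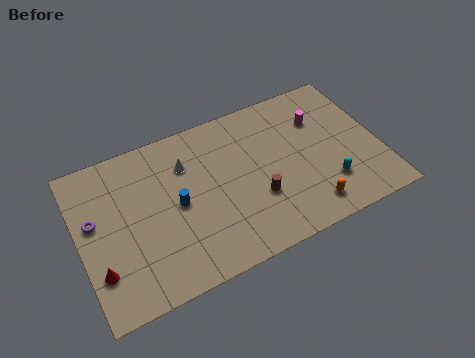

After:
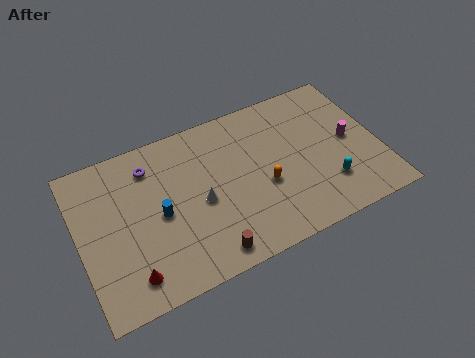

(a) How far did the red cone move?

1.9

From (0.9, 2.7) to (2.5, 1.7), the red cone covered √(1.6² + 1.0²) ≈ 1.9 units.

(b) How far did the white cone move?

2.7

The white cone was near (6.3, 7.2) before and (6.8, 4.5) after, so it travelled √(0.5² + 2.7²) ≈ 2.7 units.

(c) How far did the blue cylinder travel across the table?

1.0

From (5.5, 4.9) to (4.5, 4.7), the blue cylinder covered √(1.0² + 0.2²) ≈ 1.0 units.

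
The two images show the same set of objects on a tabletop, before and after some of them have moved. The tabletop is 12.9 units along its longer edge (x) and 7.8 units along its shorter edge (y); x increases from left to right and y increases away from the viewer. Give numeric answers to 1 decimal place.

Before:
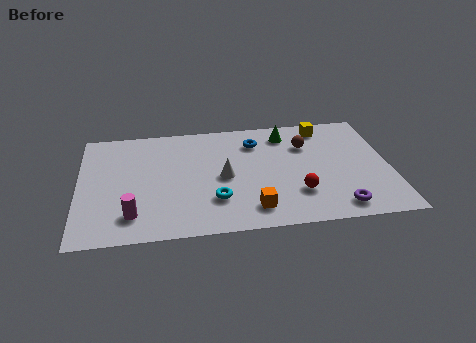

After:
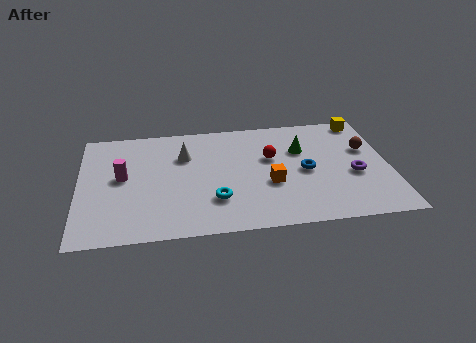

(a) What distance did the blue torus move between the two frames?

3.0

The blue torus was near (7.4, 6.0) before and (9.4, 3.7) after, so it travelled √(2.0² + 2.3²) ≈ 3.0 units.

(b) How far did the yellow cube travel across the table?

1.7

The yellow cube moved from about (10.3, 6.7) to (12.0, 7.0), a distance of √(1.7² + 0.3²) ≈ 1.7.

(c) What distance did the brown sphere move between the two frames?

2.6

From (9.5, 5.5) to (12.0, 4.9), the brown sphere covered √(2.5² + 0.6²) ≈ 2.6 units.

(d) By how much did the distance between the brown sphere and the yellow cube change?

+0.7

Before: roughly 1.4 units apart; after: 2.1. That's 0.7 units further apart.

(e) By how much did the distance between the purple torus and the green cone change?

-2.7

They were about 5.6 units apart before and 2.9 after — 2.7 units closer together.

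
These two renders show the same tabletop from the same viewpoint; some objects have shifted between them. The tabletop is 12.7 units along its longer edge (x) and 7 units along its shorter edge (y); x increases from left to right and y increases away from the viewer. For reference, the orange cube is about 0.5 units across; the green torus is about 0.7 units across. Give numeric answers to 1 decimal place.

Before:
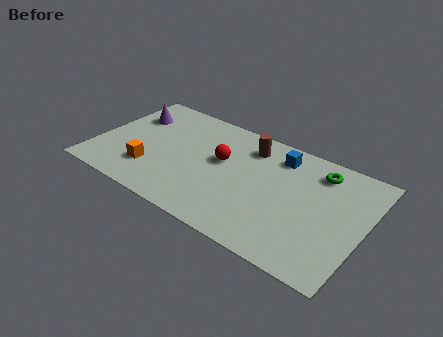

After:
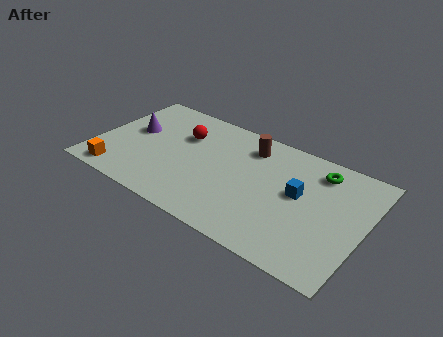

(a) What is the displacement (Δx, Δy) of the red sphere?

(-2.0, 0.7)

The red sphere was at about (5.9, 4.1) and moved to about (3.9, 4.8).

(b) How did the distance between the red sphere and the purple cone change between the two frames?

-2.3

Before: roughly 4.7 units apart; after: 2.4. That's 2.3 units closer together.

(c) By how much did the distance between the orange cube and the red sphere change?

+0.8

Before: roughly 3.8 units apart; after: 4.6. That's 0.8 units further apart.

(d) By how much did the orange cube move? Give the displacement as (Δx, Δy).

(-1.4, -1.0)

The orange cube started near (2.8, 1.9) and ended near (1.4, 0.9).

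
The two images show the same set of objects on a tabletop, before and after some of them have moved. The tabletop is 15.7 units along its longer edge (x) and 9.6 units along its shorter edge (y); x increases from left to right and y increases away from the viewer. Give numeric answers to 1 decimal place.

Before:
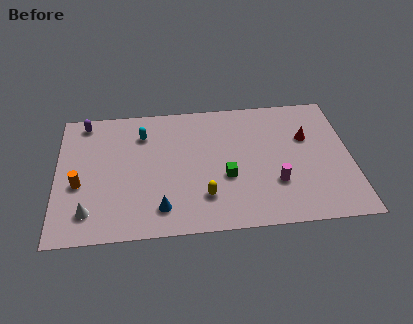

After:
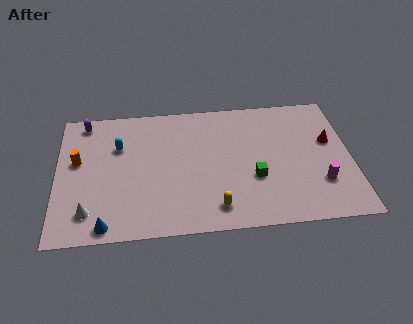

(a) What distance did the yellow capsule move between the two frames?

1.0

The yellow capsule was near (7.8, 2.4) before and (8.4, 1.6) after, so it travelled √(0.6² + 0.8²) ≈ 1.0 units.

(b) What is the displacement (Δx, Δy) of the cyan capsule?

(-1.3, -0.8)

From the two frames, the cyan capsule sits at roughly (4.6, 7.3) before and (3.3, 6.5) after.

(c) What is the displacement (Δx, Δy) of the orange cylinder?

(-0.1, 1.7)

From the two frames, the orange cylinder sits at roughly (1.2, 3.9) before and (1.1, 5.6) after.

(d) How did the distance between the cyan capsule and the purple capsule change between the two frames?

-0.6

The distance was about 3.3 in the first image and 2.7 in the second, so they moved 0.6 units closer together.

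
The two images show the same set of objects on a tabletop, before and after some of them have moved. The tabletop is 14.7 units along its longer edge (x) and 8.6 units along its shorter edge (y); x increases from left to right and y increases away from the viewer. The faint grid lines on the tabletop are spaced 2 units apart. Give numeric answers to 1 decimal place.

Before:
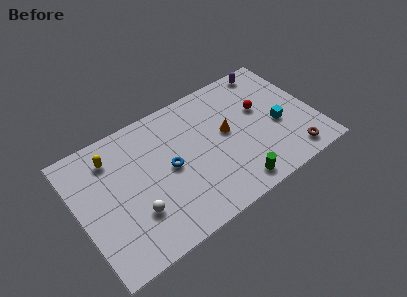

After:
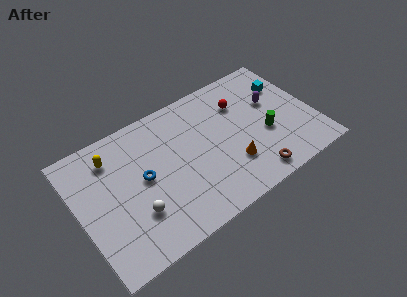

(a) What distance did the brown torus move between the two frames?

2.5

The brown torus moved from about (12.8, 1.2) to (10.3, 1.1), a distance of √(2.5² + 0.1²) ≈ 2.5.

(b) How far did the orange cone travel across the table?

2.2

The orange cone was near (9.3, 4.7) before and (9.2, 2.5) after, so it travelled √(0.1² + 2.2²) ≈ 2.2 units.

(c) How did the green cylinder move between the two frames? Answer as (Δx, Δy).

(2.5, 2.3)

From the two frames, the green cylinder sits at roughly (9.1, 1.1) before and (11.6, 3.4) after.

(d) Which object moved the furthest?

the green cylinder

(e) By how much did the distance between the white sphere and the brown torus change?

-2.4

They were about 9.7 units apart before and 7.3 after — 2.4 units closer together.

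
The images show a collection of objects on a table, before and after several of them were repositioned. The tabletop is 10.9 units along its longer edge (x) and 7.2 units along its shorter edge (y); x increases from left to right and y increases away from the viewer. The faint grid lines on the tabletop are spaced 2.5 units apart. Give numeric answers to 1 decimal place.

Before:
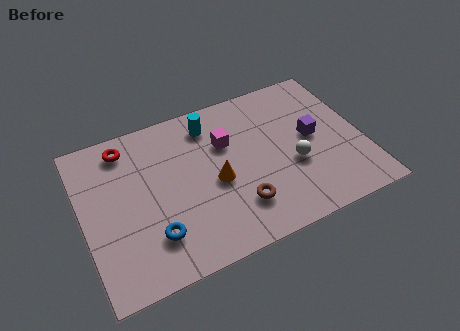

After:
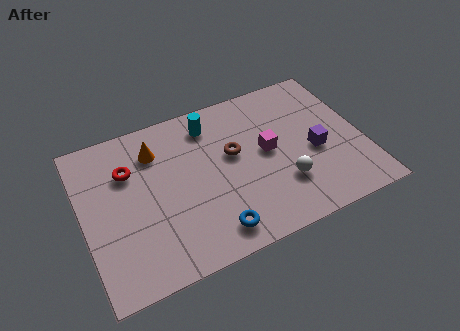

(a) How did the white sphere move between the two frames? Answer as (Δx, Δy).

(-0.5, -0.7)

The white sphere started near (8.1, 2.8) and ended near (7.6, 2.1).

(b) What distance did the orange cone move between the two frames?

3.1

From (5.1, 3.2) to (3.0, 5.5), the orange cone covered √(2.1² + 2.3²) ≈ 3.1 units.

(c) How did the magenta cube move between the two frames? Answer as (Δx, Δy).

(1.5, -1.0)

From the two frames, the magenta cube sits at roughly (5.7, 4.8) before and (7.2, 3.8) after.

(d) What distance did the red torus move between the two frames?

1.1

The red torus moved from about (1.9, 6.1) to (1.9, 5.0), a distance of √(0.0² + 1.1²) ≈ 1.1.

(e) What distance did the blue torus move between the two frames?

2.3

The blue torus was near (2.5, 1.8) before and (4.7, 1.1) after, so it travelled √(2.2² + 0.7²) ≈ 2.3 units.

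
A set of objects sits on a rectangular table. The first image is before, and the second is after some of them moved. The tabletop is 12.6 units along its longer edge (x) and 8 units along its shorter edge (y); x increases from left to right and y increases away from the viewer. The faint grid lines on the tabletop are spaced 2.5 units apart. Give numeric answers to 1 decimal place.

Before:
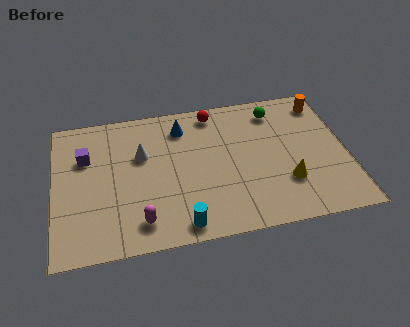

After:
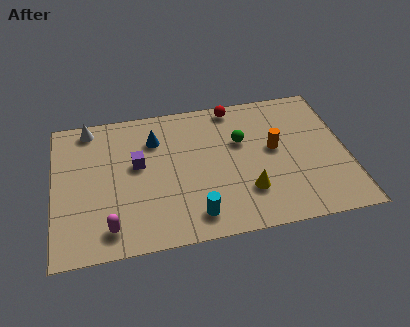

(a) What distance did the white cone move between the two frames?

3.0

From (3.8, 5.1) to (1.6, 7.1), the white cone covered √(2.2² + 2.0²) ≈ 3.0 units.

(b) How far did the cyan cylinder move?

0.7

The cyan cylinder was near (5.3, 0.9) before and (5.9, 1.3) after, so it travelled √(0.6² + 0.4²) ≈ 0.7 units.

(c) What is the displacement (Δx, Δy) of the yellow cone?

(-1.7, -0.2)

From the two frames, the yellow cone sits at roughly (9.9, 2.4) before and (8.2, 2.2) after.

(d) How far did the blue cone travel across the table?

1.3

The blue cone moved from about (5.6, 6.4) to (4.4, 5.9), a distance of √(1.2² + 0.5²) ≈ 1.3.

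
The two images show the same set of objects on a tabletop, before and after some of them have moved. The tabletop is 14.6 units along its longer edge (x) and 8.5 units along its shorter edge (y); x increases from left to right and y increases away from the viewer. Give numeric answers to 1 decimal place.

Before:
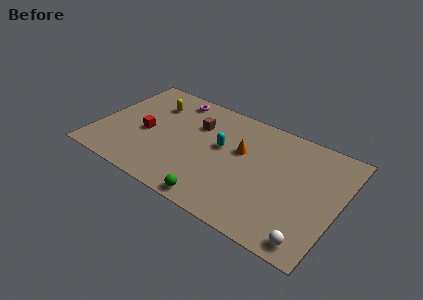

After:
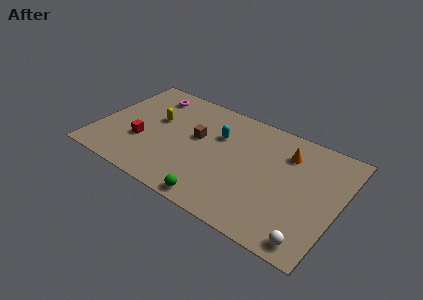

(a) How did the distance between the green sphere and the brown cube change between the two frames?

-1.0

Before: roughly 5.5 units apart; after: 4.5. That's 1.0 units closer together.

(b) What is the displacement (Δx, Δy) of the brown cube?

(0.2, -1.0)

The brown cube started near (5.7, 5.9) and ended near (5.9, 4.9).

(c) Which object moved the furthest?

the orange cone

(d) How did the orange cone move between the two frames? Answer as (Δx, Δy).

(2.6, 1.2)

The orange cone was at about (8.6, 5.2) and moved to about (11.2, 6.4).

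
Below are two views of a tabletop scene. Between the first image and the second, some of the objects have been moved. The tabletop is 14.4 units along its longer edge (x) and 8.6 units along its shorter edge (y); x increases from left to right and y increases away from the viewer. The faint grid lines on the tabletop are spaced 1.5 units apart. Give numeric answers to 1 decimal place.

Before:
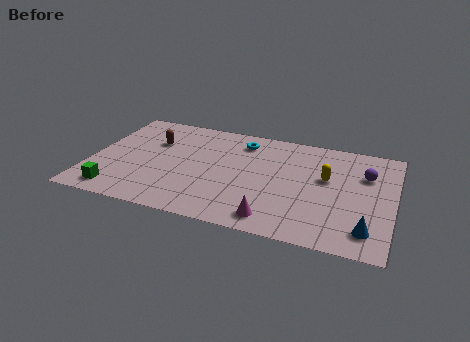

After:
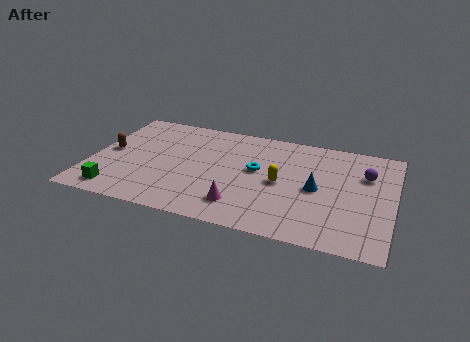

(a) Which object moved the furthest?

the blue cone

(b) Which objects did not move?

the purple sphere and the green cube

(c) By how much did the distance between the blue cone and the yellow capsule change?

-2.4

The distance was about 4.1 in the first image and 1.7 in the second, so they moved 2.4 units closer together.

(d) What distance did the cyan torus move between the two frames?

2.4

From (7.0, 7.0) to (7.9, 4.8), the cyan torus covered √(0.9² + 2.2²) ≈ 2.4 units.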